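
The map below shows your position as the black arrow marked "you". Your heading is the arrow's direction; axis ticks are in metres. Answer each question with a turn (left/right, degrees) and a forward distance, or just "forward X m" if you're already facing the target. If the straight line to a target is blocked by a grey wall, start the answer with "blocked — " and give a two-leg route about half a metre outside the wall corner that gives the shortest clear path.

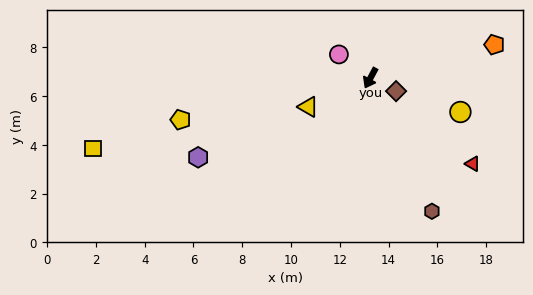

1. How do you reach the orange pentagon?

turn left 133°, forward 5.3 m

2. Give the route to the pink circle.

turn right 99°, forward 1.6 m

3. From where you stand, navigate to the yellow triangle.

turn right 37°, forward 2.8 m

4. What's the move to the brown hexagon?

turn left 53°, forward 6.0 m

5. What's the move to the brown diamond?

turn left 91°, forward 1.2 m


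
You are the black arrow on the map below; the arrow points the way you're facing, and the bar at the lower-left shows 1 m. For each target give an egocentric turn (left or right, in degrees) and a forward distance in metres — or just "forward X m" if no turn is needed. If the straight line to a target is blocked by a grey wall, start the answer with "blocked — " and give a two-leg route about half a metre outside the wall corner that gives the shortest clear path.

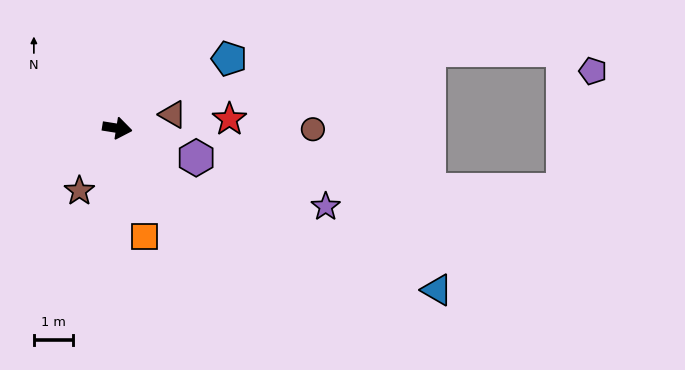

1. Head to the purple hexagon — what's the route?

turn right 11°, forward 2.1 m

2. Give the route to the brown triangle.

turn left 23°, forward 1.5 m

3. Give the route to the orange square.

turn right 67°, forward 2.8 m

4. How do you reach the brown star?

turn right 112°, forward 1.9 m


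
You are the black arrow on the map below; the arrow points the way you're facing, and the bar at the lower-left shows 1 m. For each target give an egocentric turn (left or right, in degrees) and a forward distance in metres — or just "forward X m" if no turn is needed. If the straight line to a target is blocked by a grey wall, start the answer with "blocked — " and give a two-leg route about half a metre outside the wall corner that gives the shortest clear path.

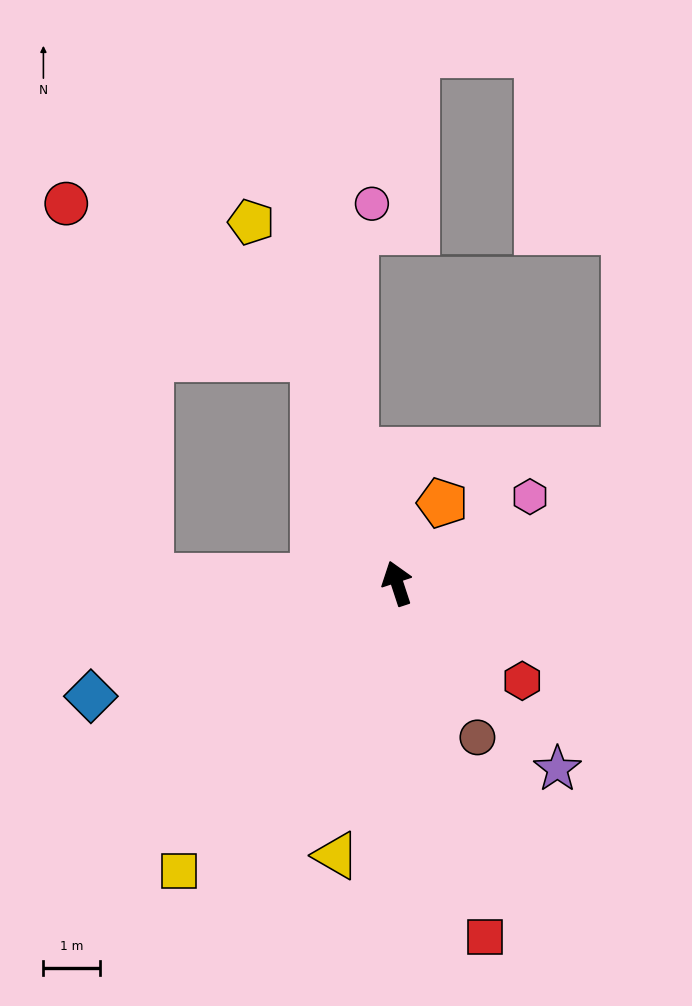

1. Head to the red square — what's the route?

turn left 176°, forward 6.5 m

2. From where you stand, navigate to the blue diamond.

turn left 92°, forward 5.8 m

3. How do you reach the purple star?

turn right 157°, forward 4.4 m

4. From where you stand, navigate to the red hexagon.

turn right 146°, forward 2.8 m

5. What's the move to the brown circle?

turn right 171°, forward 3.1 m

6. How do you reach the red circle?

blocked — turn left 2°, forward 4.3 m, then turn left 38°, forward 5.2 m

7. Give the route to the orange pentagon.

turn right 48°, forward 1.6 m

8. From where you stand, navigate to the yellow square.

turn left 125°, forward 6.4 m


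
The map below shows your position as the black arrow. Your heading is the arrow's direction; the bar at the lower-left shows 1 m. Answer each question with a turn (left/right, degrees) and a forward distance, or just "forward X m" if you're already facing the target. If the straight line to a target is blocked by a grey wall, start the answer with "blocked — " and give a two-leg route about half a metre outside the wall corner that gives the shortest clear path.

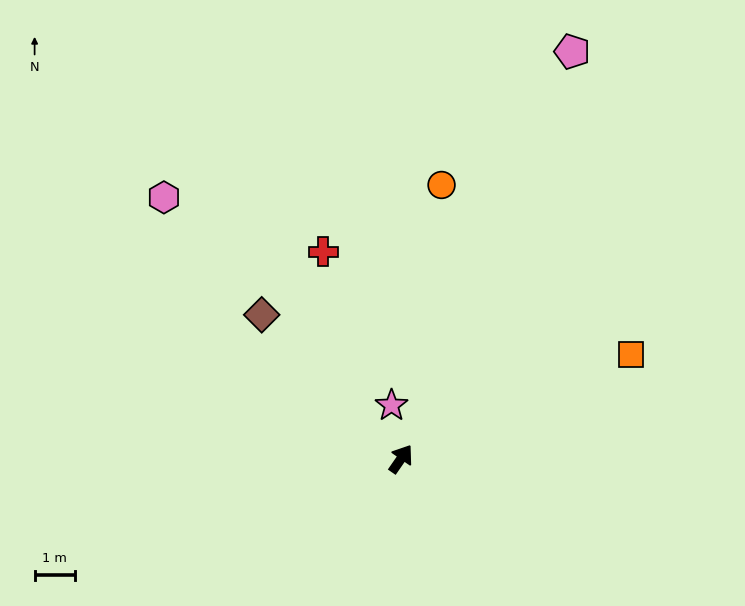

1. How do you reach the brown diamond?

turn left 79°, forward 5.0 m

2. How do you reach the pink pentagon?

turn left 12°, forward 10.9 m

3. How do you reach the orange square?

turn right 31°, forward 6.2 m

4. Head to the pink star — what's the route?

turn left 45°, forward 1.3 m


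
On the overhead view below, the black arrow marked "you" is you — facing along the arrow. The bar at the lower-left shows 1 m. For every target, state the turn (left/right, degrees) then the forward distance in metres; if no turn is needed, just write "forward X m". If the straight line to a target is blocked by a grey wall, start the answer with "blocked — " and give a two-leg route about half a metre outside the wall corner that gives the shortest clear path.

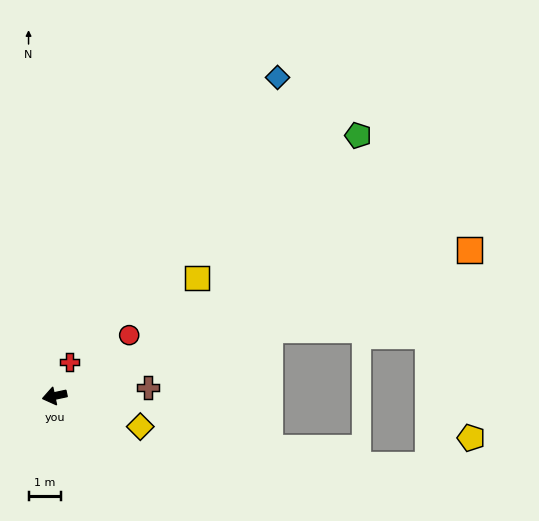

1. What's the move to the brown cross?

turn left 173°, forward 2.9 m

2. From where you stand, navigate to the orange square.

turn right 173°, forward 13.5 m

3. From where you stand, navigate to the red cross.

turn right 126°, forward 1.1 m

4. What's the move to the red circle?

turn right 153°, forward 2.9 m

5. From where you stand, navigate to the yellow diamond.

turn left 148°, forward 2.8 m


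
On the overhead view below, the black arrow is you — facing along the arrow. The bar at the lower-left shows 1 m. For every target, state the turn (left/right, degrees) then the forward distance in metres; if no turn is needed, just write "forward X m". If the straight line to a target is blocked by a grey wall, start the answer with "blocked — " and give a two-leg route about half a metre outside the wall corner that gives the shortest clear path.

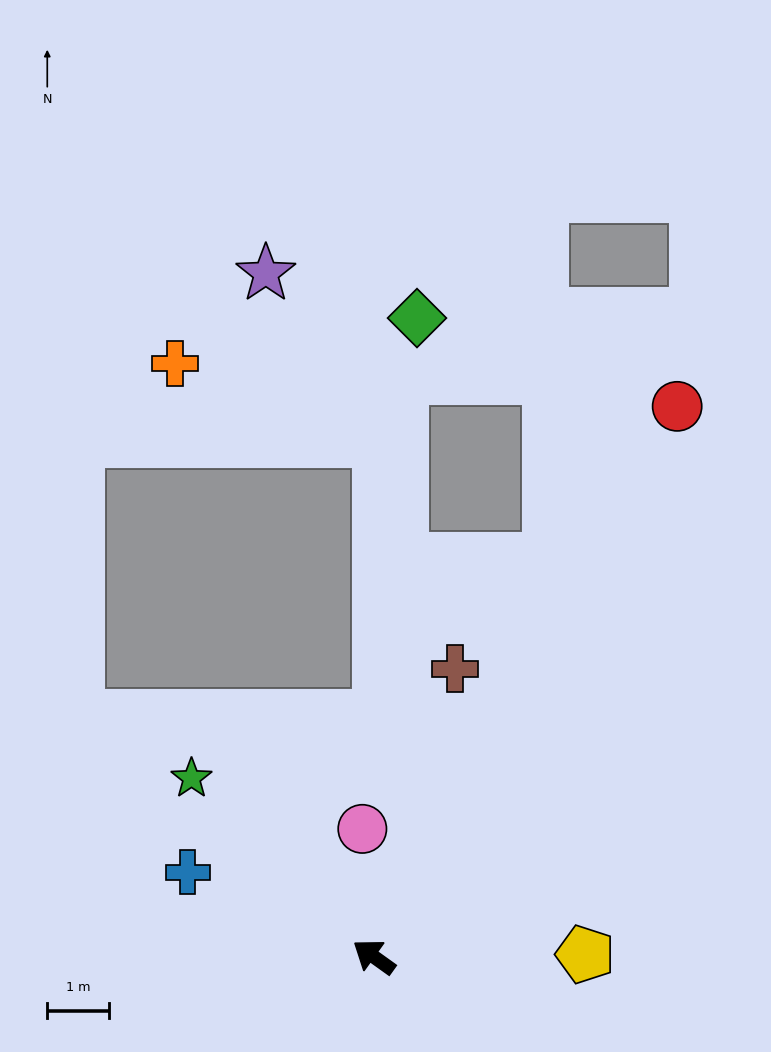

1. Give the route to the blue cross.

turn left 11°, forward 3.3 m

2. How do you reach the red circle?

turn right 83°, forward 10.2 m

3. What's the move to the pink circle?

turn right 49°, forward 2.1 m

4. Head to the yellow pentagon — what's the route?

turn right 144°, forward 3.4 m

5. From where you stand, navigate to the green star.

turn right 9°, forward 4.1 m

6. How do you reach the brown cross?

turn right 70°, forward 4.8 m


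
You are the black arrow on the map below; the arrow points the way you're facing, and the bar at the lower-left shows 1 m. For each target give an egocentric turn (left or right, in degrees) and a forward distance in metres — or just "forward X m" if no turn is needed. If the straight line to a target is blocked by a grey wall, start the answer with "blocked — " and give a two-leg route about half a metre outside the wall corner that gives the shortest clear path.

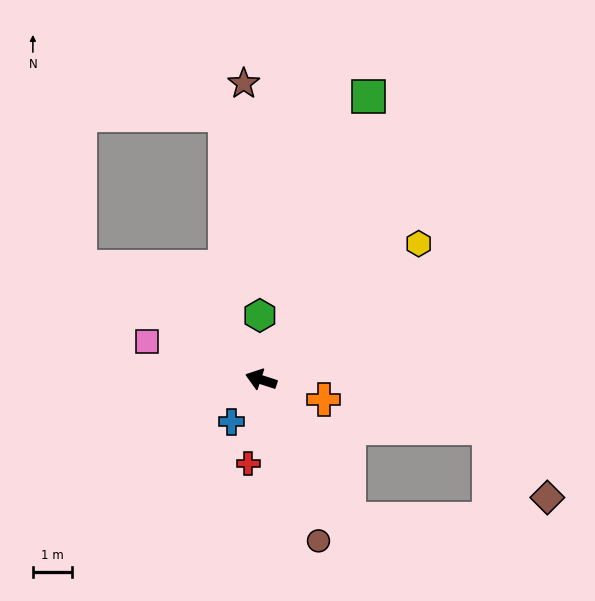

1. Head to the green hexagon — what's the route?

turn right 71°, forward 1.6 m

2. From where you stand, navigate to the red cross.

turn left 99°, forward 2.2 m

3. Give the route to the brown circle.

turn left 128°, forward 4.4 m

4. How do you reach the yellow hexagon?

turn right 121°, forward 5.3 m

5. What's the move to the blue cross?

turn left 73°, forward 1.3 m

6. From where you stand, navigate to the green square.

turn right 93°, forward 7.7 m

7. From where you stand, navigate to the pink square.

forward 3.1 m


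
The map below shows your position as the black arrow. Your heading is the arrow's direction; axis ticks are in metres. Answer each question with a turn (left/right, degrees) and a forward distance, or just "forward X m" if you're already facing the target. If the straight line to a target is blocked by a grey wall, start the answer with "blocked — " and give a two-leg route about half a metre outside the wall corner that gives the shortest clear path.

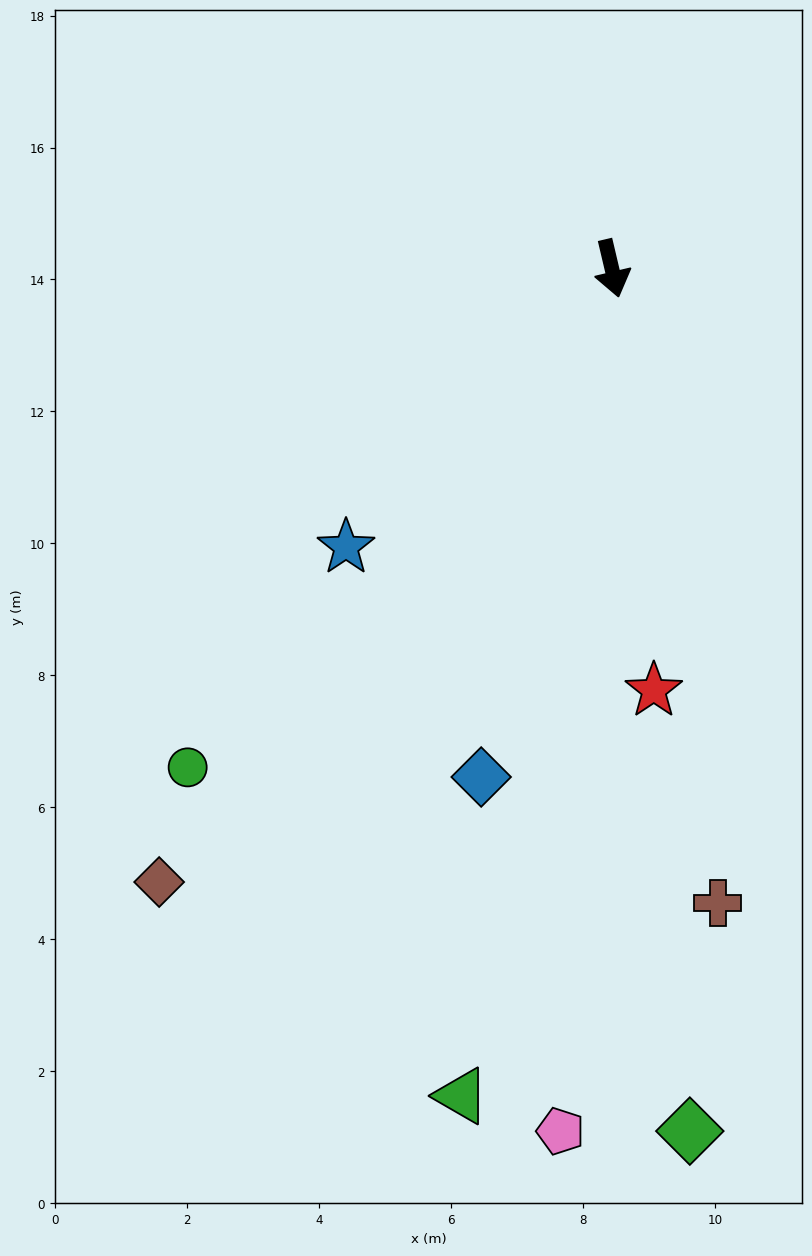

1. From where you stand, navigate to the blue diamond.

turn right 28°, forward 8.0 m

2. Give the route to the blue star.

turn right 57°, forward 5.8 m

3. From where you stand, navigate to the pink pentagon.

turn right 17°, forward 13.1 m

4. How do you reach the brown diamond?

turn right 50°, forward 11.6 m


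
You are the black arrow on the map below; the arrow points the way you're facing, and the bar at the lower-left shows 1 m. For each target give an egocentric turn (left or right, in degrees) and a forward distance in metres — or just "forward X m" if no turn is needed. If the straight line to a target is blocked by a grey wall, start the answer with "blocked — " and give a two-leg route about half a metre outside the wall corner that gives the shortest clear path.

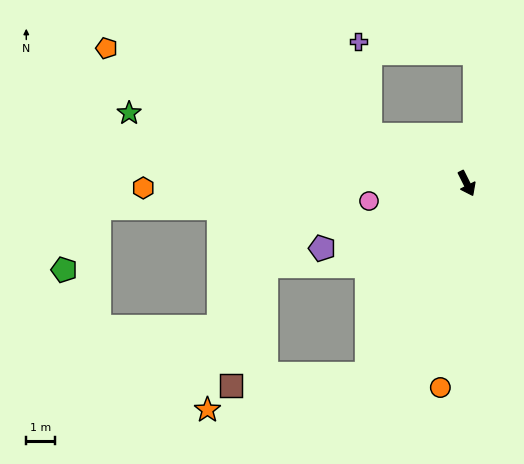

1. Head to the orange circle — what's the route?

turn right 34°, forward 7.1 m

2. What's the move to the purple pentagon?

turn right 92°, forward 5.4 m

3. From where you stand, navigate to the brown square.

blocked — turn right 54°, forward 7.4 m, then turn right 58°, forward 4.7 m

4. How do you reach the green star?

turn right 128°, forward 11.8 m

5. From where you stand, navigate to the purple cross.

blocked — turn right 143°, forward 3.7 m, then turn right 56°, forward 3.3 m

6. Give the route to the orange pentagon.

turn right 137°, forward 13.2 m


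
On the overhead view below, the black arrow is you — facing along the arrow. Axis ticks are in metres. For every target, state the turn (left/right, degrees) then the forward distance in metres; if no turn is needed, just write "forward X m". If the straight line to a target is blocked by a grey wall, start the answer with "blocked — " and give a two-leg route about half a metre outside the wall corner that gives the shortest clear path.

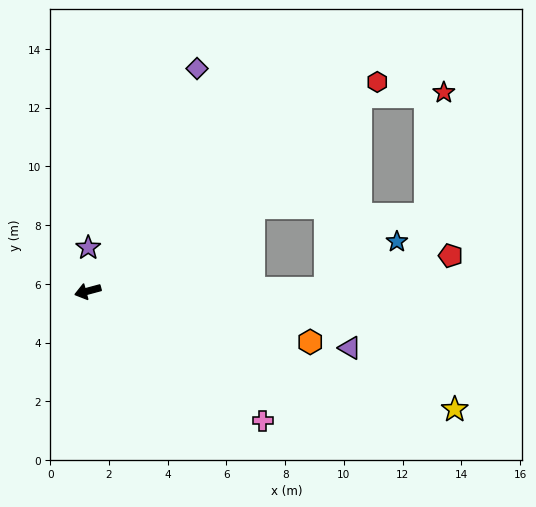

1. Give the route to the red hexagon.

turn right 159°, forward 12.2 m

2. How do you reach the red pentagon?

blocked — turn left 165°, forward 8.1 m, then turn left 15°, forward 4.4 m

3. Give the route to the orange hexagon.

turn left 152°, forward 7.8 m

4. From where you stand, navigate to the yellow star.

turn left 147°, forward 13.1 m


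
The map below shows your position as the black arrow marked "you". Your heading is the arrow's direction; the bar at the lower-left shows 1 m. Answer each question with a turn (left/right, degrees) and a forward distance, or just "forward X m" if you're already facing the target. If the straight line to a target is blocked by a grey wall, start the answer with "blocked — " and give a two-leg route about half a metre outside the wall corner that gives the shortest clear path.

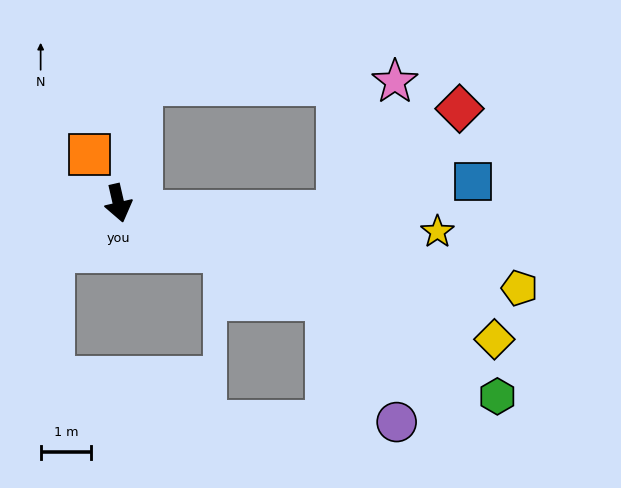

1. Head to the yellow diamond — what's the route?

turn left 57°, forward 7.9 m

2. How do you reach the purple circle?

blocked — turn left 52°, forward 4.5 m, then turn right 35°, forward 2.8 m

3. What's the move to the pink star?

blocked — turn left 156°, forward 2.4 m, then turn right 78°, forward 5.0 m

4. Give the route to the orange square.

turn right 162°, forward 1.1 m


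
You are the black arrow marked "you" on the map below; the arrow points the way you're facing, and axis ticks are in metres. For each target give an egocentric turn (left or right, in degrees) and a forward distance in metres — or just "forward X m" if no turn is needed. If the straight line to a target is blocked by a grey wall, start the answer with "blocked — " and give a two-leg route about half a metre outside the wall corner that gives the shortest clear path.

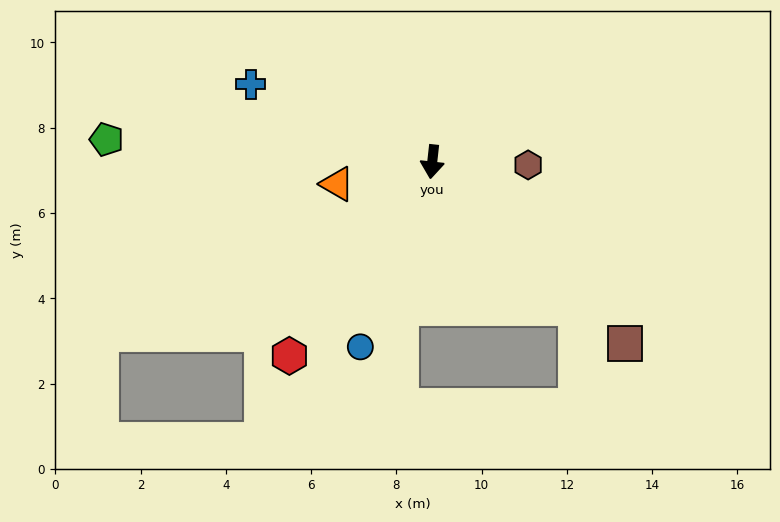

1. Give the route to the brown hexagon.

turn left 94°, forward 2.2 m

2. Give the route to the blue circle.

turn right 15°, forward 4.7 m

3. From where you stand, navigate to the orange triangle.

turn right 71°, forward 2.3 m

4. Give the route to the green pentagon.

turn right 88°, forward 7.7 m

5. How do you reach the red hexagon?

turn right 30°, forward 5.7 m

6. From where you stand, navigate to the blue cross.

turn right 107°, forward 4.6 m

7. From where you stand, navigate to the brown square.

turn left 53°, forward 6.2 m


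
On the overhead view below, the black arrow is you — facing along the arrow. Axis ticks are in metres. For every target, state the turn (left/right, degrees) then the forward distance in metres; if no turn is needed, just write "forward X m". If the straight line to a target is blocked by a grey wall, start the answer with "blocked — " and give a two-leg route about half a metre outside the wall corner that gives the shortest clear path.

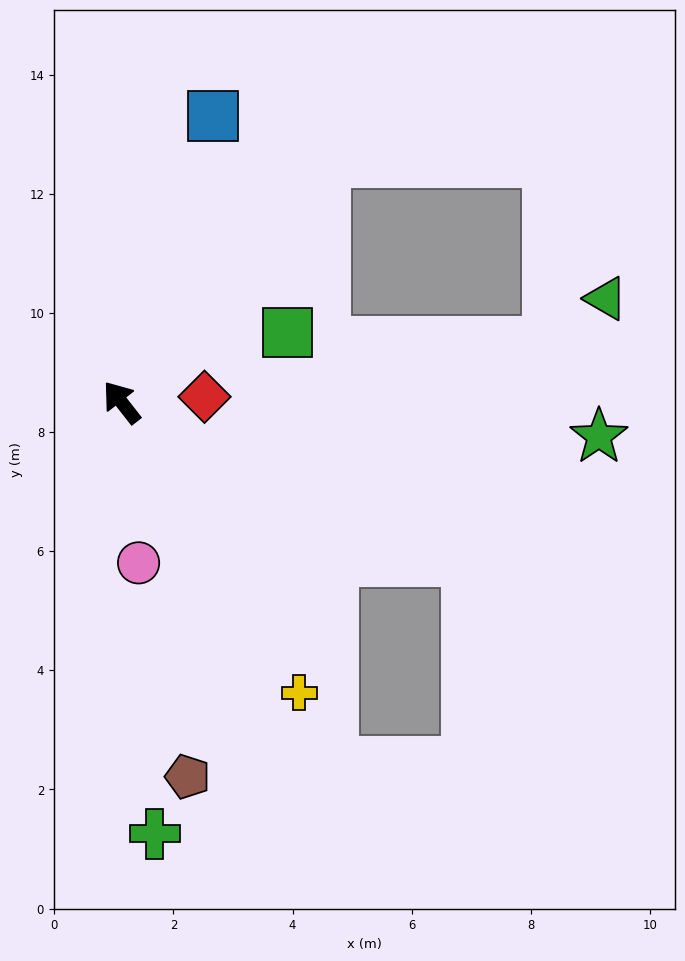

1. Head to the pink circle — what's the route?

turn left 148°, forward 2.7 m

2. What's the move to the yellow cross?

turn left 173°, forward 5.7 m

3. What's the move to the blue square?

turn right 56°, forward 5.0 m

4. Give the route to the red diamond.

turn right 124°, forward 1.4 m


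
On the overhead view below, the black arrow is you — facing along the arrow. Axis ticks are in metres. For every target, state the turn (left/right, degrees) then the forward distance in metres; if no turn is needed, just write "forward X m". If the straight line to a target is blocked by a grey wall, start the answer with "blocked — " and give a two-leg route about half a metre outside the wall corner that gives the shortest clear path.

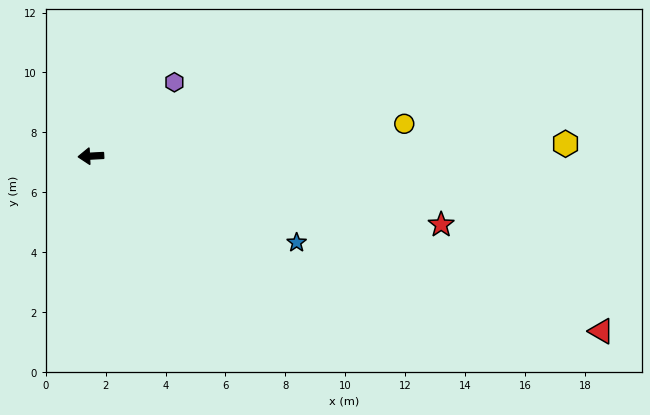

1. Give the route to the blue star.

turn left 154°, forward 7.4 m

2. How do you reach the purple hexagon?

turn right 142°, forward 3.7 m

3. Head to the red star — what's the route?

turn left 166°, forward 11.9 m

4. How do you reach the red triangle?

turn left 158°, forward 18.0 m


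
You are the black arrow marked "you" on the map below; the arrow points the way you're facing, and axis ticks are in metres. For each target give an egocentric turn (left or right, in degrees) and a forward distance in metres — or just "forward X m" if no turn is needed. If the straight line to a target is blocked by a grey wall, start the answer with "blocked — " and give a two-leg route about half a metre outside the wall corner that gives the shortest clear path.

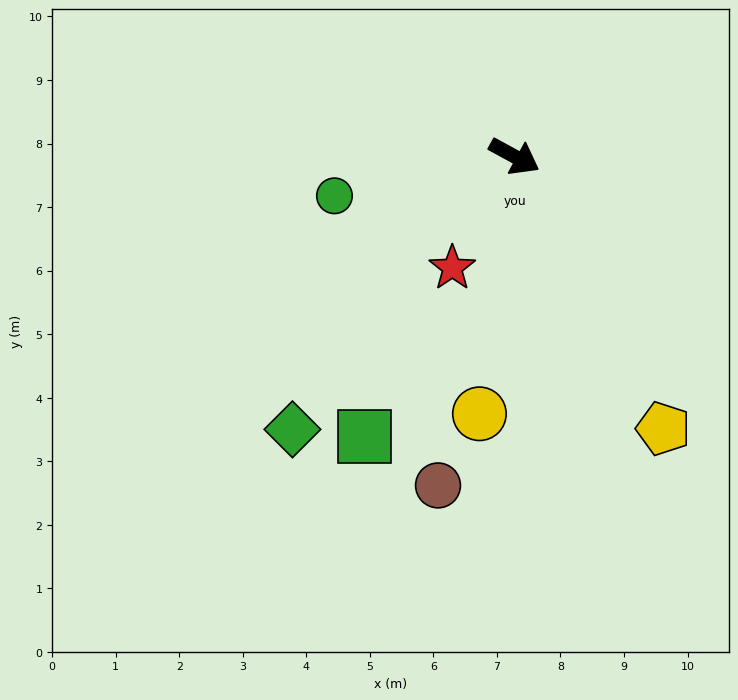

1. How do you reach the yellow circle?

turn right 69°, forward 4.1 m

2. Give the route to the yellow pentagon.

turn right 33°, forward 4.9 m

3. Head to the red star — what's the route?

turn right 91°, forward 2.0 m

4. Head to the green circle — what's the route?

turn right 139°, forward 2.9 m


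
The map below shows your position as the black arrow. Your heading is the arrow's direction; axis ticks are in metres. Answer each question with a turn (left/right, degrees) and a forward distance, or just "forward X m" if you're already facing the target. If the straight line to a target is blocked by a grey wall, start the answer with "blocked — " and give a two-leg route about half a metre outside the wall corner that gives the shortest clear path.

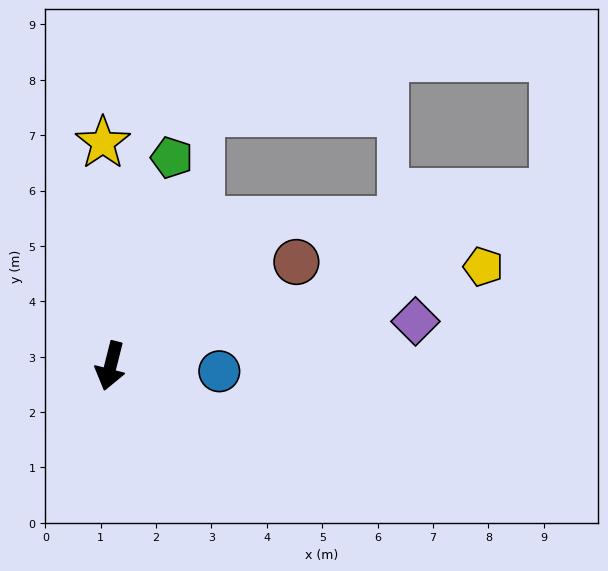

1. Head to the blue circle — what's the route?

turn left 101°, forward 2.0 m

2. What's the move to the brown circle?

turn left 133°, forward 3.8 m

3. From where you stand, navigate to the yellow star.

turn right 164°, forward 4.0 m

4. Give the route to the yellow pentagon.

turn left 119°, forward 7.0 m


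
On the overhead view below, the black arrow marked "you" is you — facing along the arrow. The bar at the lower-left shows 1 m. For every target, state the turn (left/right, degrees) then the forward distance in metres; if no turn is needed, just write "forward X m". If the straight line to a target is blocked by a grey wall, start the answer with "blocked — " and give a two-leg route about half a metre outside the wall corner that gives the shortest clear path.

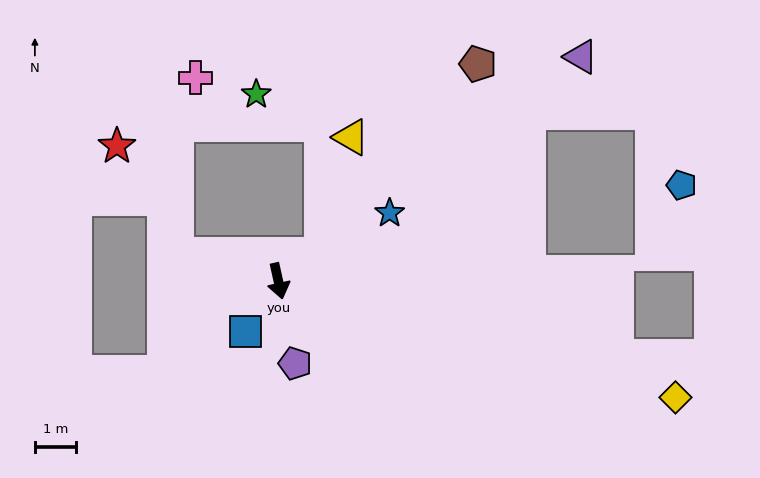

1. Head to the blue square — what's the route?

turn right 46°, forward 1.5 m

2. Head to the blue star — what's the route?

turn left 109°, forward 3.2 m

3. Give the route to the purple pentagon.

forward 2.1 m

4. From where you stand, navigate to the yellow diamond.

turn left 61°, forward 10.2 m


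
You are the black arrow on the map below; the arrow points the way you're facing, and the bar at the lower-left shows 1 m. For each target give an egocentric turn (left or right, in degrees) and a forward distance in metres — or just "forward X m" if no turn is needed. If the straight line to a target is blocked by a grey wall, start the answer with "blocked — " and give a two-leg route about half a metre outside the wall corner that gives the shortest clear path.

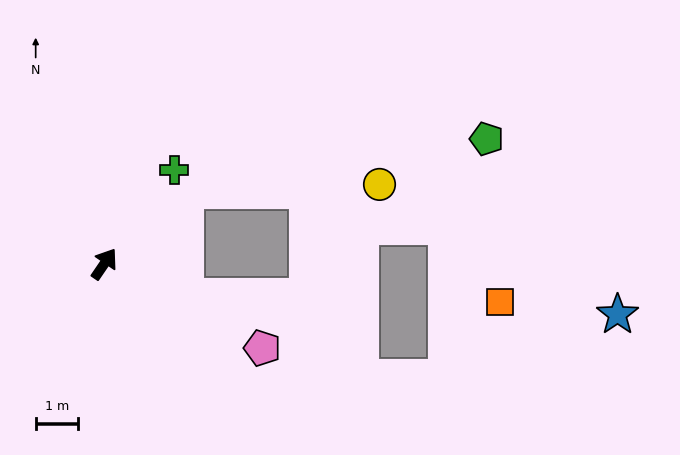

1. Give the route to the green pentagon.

blocked — turn right 14°, forward 2.6 m, then turn right 32°, forward 7.2 m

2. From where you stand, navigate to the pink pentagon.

turn right 84°, forward 4.2 m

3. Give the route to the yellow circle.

blocked — turn right 14°, forward 2.6 m, then turn right 40°, forward 4.6 m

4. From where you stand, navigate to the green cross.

turn right 2°, forward 2.8 m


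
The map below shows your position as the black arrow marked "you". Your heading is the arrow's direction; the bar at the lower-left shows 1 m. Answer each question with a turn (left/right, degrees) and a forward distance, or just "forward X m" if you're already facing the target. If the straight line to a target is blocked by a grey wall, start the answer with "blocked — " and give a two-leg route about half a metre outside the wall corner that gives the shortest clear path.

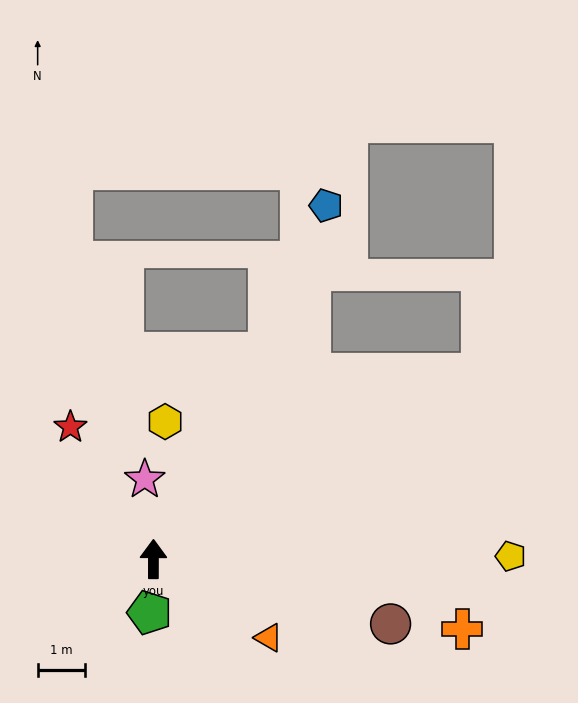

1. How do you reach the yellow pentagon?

turn right 89°, forward 7.6 m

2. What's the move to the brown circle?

turn right 105°, forward 5.2 m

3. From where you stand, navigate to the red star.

turn left 32°, forward 3.3 m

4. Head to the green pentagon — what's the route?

turn left 176°, forward 1.1 m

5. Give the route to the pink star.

turn left 6°, forward 1.7 m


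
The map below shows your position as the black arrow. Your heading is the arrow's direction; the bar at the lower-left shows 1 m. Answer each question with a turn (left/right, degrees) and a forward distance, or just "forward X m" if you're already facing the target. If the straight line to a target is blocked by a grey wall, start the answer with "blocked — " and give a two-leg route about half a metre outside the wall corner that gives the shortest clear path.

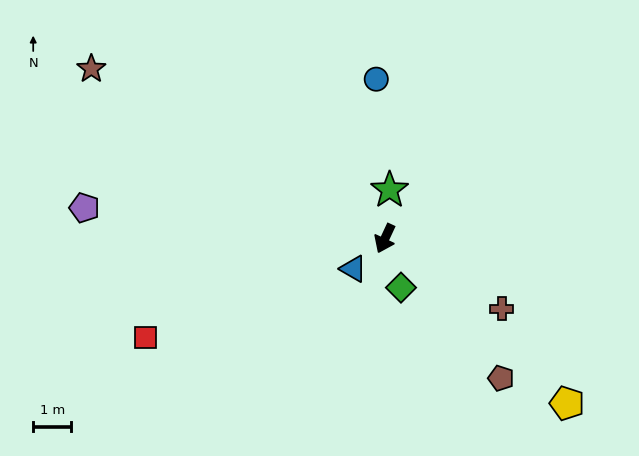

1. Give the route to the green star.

turn right 161°, forward 1.3 m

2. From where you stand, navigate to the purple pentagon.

turn right 71°, forward 8.0 m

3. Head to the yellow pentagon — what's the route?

turn left 73°, forward 6.5 m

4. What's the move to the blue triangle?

turn right 21°, forward 1.2 m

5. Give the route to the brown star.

turn right 95°, forward 8.9 m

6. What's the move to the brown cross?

turn left 84°, forward 3.6 m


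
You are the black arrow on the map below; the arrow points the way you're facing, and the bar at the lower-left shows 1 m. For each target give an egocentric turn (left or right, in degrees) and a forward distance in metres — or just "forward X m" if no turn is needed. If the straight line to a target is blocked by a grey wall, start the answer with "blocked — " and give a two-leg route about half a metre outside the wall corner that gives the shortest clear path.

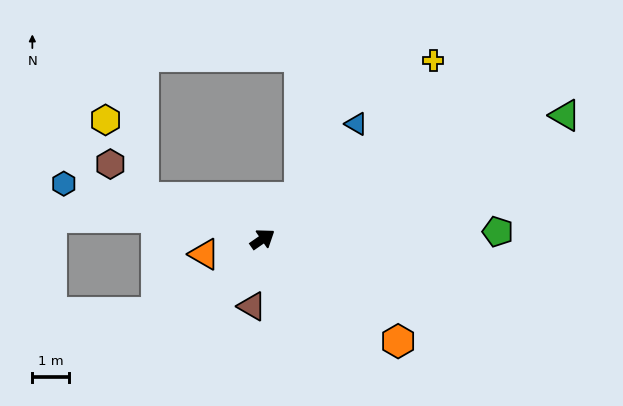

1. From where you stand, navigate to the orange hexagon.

turn right 72°, forward 4.7 m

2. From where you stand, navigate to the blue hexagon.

turn left 130°, forward 5.7 m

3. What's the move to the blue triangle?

turn left 16°, forward 4.1 m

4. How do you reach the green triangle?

turn right 13°, forward 9.0 m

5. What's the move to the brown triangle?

turn right 134°, forward 1.9 m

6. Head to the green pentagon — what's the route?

turn right 33°, forward 6.5 m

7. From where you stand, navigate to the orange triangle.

turn left 160°, forward 1.7 m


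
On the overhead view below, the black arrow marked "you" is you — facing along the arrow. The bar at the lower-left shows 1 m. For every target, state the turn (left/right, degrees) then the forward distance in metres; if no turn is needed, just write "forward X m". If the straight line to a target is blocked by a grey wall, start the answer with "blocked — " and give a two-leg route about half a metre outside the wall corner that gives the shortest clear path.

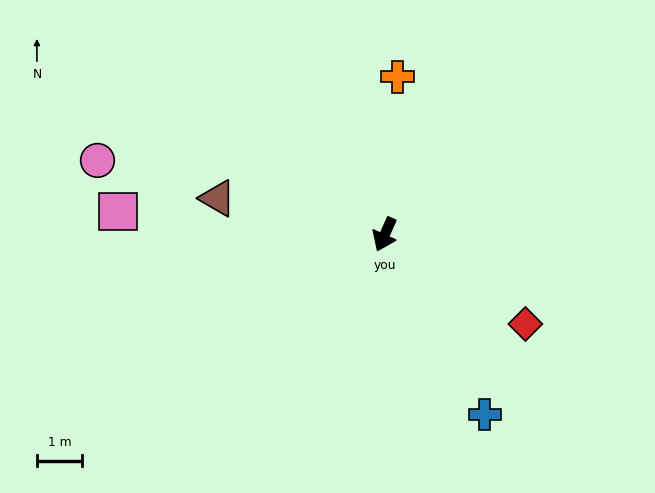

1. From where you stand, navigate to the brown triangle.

turn right 78°, forward 3.8 m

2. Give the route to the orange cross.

turn right 160°, forward 3.5 m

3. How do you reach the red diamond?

turn left 82°, forward 3.7 m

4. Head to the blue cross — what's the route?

turn left 53°, forward 4.6 m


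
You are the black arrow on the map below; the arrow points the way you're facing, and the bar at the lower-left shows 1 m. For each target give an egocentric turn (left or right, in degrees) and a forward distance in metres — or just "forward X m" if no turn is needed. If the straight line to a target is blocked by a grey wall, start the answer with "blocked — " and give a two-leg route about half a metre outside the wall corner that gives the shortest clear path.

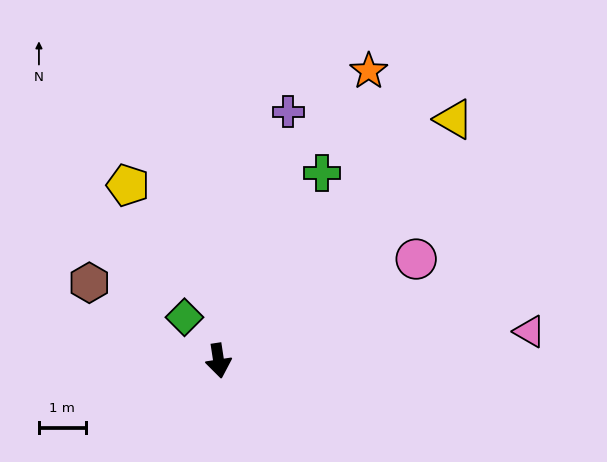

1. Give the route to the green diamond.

turn right 151°, forward 1.2 m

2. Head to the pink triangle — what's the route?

turn left 87°, forward 6.6 m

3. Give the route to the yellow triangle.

turn left 127°, forward 7.2 m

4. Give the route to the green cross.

turn left 143°, forward 4.6 m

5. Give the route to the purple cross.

turn left 156°, forward 5.5 m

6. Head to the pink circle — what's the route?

turn left 109°, forward 4.7 m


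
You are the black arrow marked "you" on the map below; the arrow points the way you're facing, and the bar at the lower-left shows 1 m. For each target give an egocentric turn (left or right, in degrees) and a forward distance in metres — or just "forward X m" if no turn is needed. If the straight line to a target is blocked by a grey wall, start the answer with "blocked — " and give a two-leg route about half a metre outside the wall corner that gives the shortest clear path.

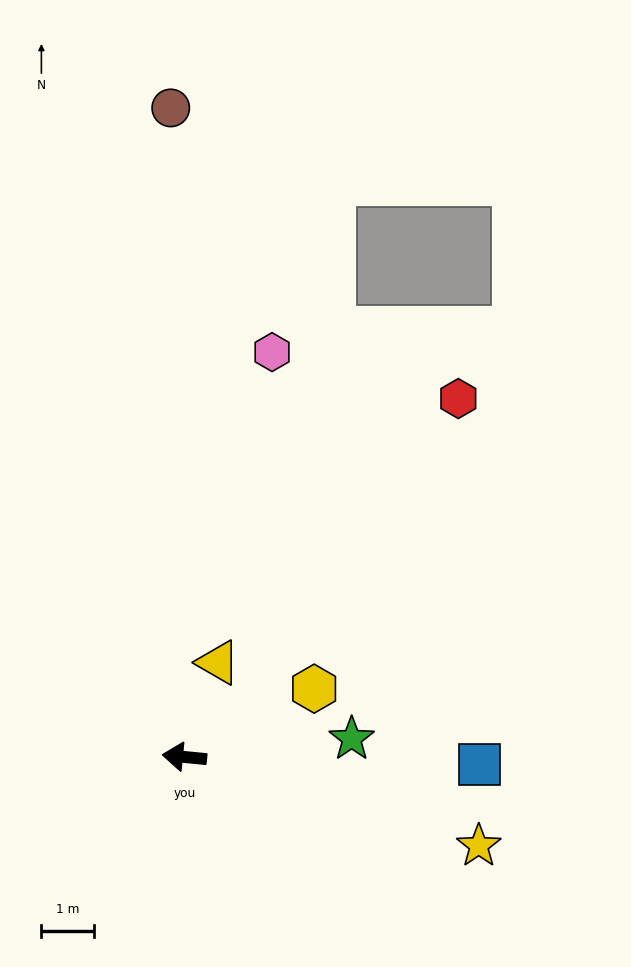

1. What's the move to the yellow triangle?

turn right 104°, forward 1.9 m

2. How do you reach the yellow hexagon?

turn right 147°, forward 2.8 m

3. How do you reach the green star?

turn right 168°, forward 3.2 m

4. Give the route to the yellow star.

turn left 169°, forward 5.8 m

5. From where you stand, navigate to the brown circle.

turn right 83°, forward 12.3 m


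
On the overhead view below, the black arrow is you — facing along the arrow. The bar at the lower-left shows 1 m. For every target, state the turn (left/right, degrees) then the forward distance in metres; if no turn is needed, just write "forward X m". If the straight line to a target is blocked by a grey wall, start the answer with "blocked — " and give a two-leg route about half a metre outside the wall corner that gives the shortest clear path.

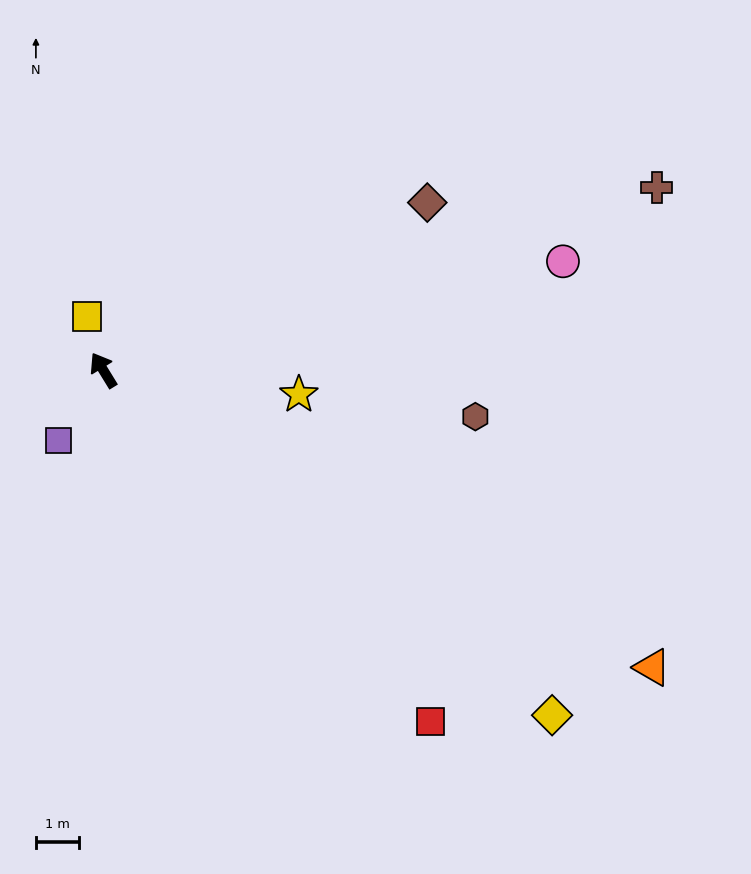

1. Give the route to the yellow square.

turn right 15°, forward 1.3 m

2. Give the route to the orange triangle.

turn right 150°, forward 14.6 m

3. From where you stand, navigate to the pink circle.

turn right 108°, forward 11.1 m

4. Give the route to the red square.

turn right 169°, forward 11.2 m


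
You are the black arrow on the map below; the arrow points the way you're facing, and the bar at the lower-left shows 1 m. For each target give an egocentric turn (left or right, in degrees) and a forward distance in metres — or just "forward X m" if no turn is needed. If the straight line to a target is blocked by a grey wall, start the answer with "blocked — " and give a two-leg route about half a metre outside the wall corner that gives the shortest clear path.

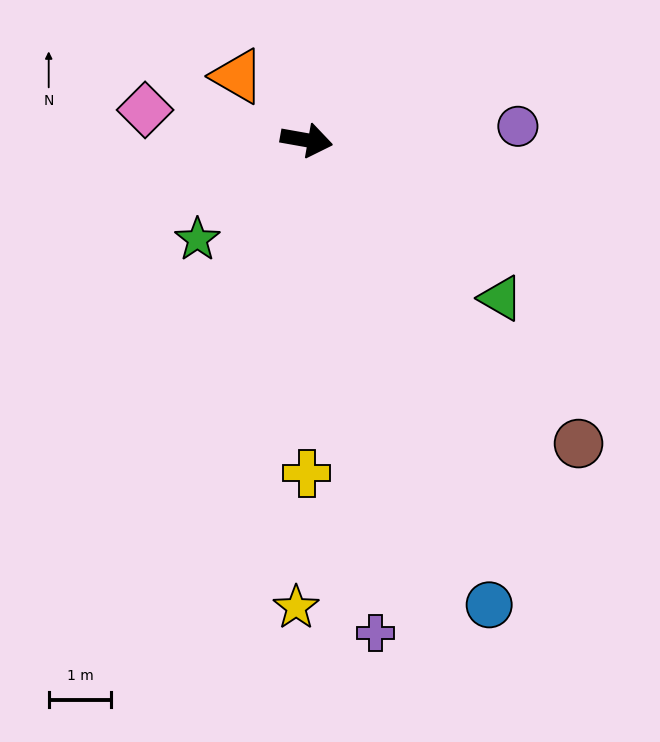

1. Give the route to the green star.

turn right 128°, forward 2.4 m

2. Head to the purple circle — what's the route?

turn left 14°, forward 3.4 m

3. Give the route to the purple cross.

turn right 72°, forward 7.9 m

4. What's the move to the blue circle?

turn right 58°, forward 8.0 m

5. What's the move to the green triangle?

turn right 29°, forward 4.0 m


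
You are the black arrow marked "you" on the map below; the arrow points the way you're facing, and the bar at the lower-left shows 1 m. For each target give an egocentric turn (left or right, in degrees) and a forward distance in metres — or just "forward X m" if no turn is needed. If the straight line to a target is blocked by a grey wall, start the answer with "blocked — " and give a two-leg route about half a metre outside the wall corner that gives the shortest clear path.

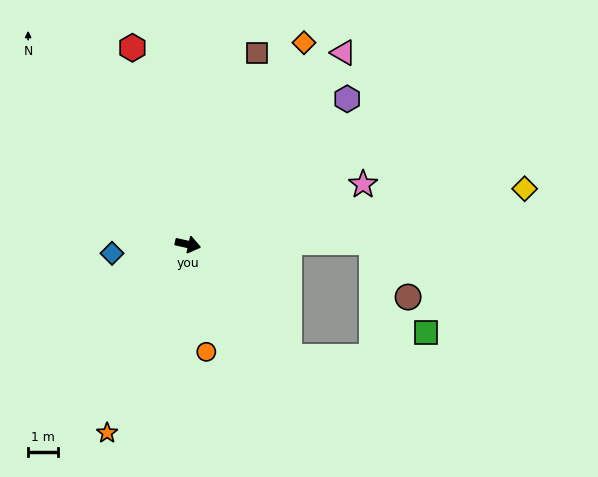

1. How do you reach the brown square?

turn left 83°, forward 6.7 m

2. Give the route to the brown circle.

blocked — turn left 13°, forward 6.1 m, then turn right 56°, forward 2.2 m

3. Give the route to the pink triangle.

turn left 64°, forward 8.1 m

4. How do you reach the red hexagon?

turn left 118°, forward 6.7 m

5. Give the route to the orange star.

turn right 101°, forward 6.8 m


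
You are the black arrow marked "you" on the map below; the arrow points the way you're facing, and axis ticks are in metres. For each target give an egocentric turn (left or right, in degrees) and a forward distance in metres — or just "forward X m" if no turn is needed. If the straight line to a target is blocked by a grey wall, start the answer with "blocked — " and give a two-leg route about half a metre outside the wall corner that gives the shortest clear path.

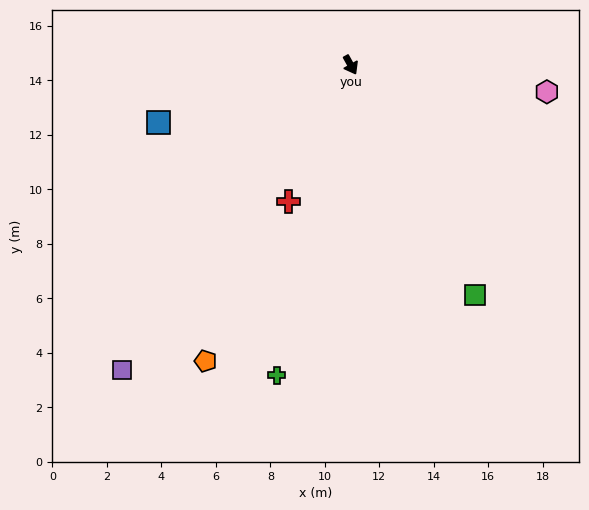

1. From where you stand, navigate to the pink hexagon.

turn left 53°, forward 7.3 m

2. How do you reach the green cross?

turn right 42°, forward 11.7 m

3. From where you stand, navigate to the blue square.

turn right 102°, forward 7.4 m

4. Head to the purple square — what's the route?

turn right 66°, forward 14.0 m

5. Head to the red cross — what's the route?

turn right 53°, forward 5.5 m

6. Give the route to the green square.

forward 9.6 m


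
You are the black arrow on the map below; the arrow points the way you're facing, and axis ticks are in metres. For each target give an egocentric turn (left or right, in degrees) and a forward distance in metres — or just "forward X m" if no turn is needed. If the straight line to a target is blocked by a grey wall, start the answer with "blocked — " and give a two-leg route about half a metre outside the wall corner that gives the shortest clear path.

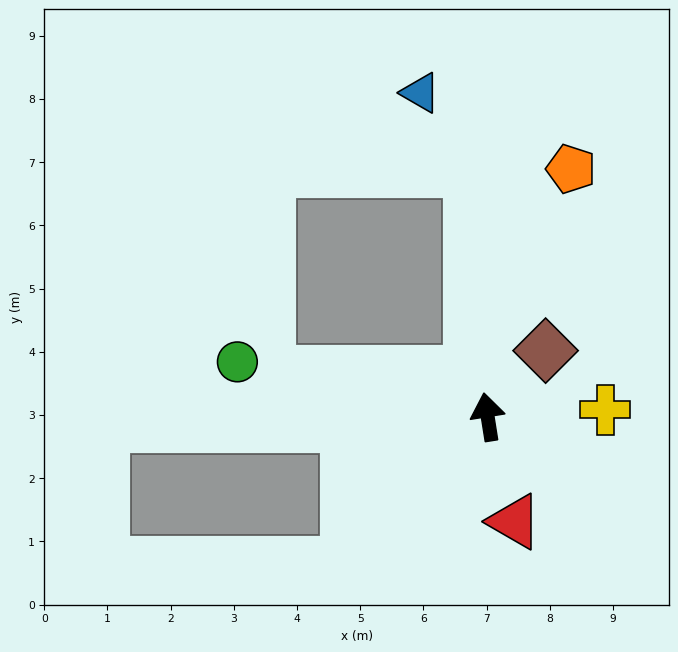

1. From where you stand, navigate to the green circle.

turn left 69°, forward 4.1 m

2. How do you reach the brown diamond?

turn right 50°, forward 1.4 m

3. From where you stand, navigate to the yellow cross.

turn right 96°, forward 1.9 m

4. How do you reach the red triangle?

turn right 175°, forward 1.7 m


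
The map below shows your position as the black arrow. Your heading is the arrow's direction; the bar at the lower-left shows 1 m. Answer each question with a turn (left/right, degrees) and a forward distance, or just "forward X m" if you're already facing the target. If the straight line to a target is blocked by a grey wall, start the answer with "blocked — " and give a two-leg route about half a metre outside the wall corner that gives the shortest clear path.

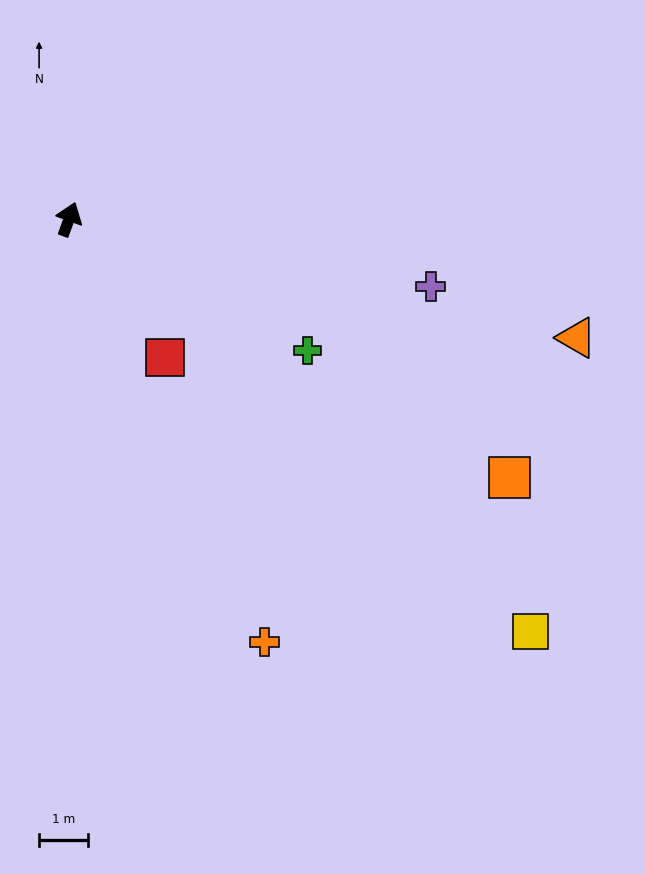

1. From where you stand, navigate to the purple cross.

turn right 81°, forward 7.5 m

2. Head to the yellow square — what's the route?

turn right 112°, forward 12.6 m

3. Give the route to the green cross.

turn right 99°, forward 5.5 m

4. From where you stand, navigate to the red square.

turn right 125°, forward 3.4 m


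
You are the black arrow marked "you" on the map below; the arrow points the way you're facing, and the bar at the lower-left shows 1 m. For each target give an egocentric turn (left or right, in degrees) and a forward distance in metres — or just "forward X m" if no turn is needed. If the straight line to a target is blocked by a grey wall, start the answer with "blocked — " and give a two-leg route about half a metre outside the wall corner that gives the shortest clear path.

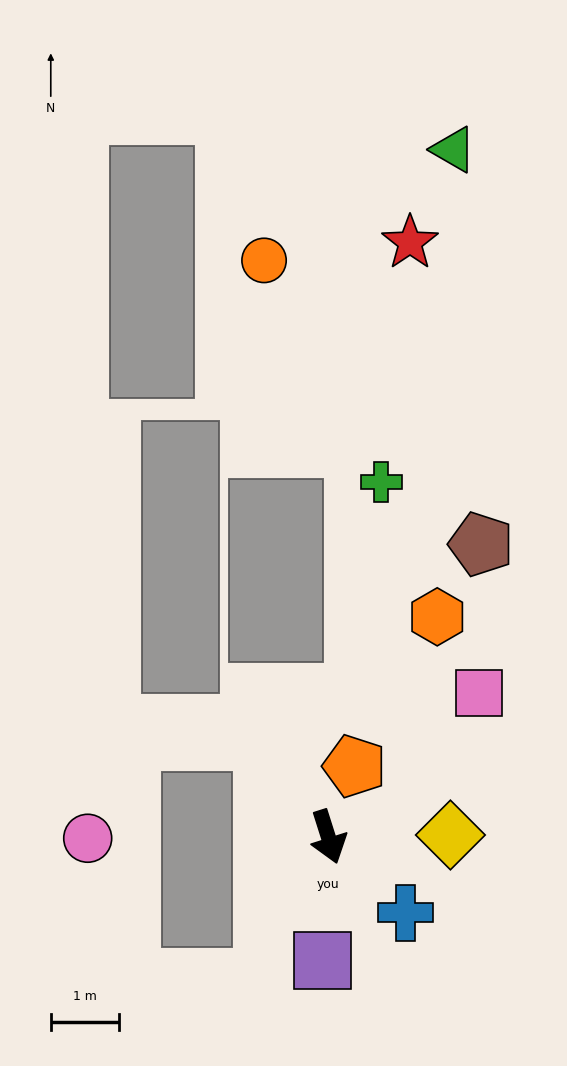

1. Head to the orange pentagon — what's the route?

turn left 142°, forward 1.1 m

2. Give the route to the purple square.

turn right 20°, forward 1.8 m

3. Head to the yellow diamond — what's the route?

turn left 73°, forward 1.8 m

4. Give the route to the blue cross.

turn left 28°, forward 1.6 m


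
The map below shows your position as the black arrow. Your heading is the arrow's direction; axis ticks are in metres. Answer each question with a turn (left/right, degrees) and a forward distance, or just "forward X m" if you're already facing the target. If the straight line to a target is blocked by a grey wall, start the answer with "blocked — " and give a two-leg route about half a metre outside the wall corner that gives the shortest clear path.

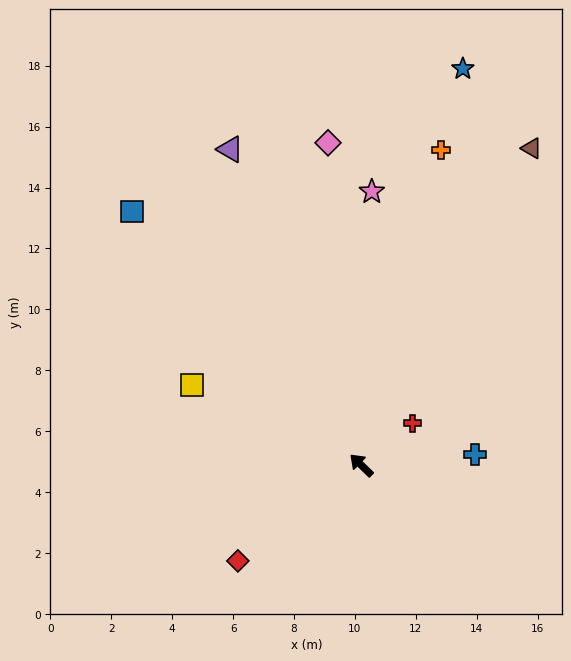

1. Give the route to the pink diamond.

turn right 40°, forward 10.6 m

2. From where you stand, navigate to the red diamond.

turn left 82°, forward 5.1 m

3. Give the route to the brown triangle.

turn right 74°, forward 11.8 m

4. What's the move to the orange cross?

turn right 60°, forward 10.7 m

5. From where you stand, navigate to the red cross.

turn right 96°, forward 2.2 m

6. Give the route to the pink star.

turn right 48°, forward 9.0 m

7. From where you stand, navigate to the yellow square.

turn left 19°, forward 6.2 m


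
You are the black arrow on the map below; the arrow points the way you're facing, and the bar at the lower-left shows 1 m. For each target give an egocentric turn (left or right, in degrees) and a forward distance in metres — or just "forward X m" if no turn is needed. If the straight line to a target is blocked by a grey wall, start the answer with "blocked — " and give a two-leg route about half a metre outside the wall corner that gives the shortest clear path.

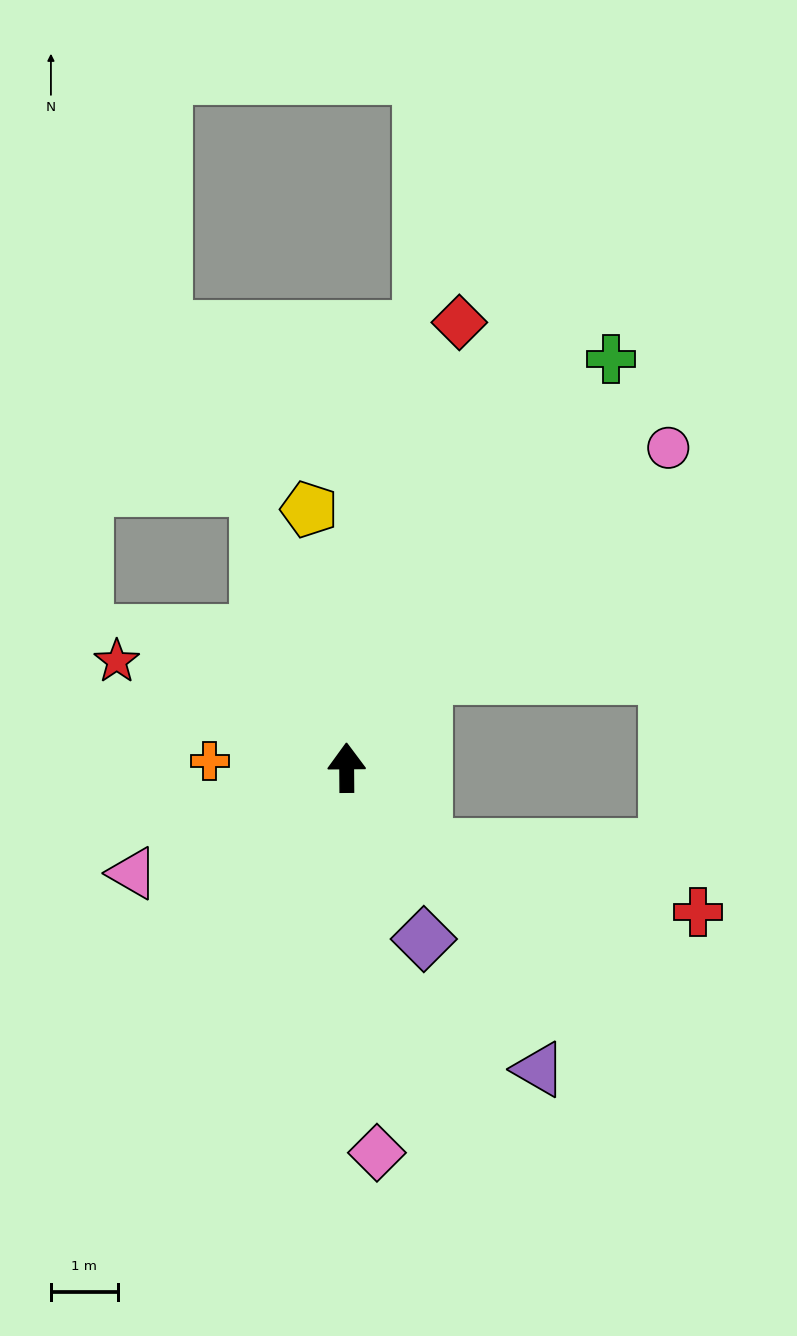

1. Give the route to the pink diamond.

turn right 176°, forward 5.8 m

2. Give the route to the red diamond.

turn right 15°, forward 6.9 m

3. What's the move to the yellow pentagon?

turn left 8°, forward 3.9 m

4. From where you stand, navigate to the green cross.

turn right 33°, forward 7.3 m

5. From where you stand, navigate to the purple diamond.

turn right 156°, forward 2.8 m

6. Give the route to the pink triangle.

turn left 116°, forward 3.6 m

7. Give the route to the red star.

turn left 65°, forward 3.8 m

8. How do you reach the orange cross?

turn left 87°, forward 2.0 m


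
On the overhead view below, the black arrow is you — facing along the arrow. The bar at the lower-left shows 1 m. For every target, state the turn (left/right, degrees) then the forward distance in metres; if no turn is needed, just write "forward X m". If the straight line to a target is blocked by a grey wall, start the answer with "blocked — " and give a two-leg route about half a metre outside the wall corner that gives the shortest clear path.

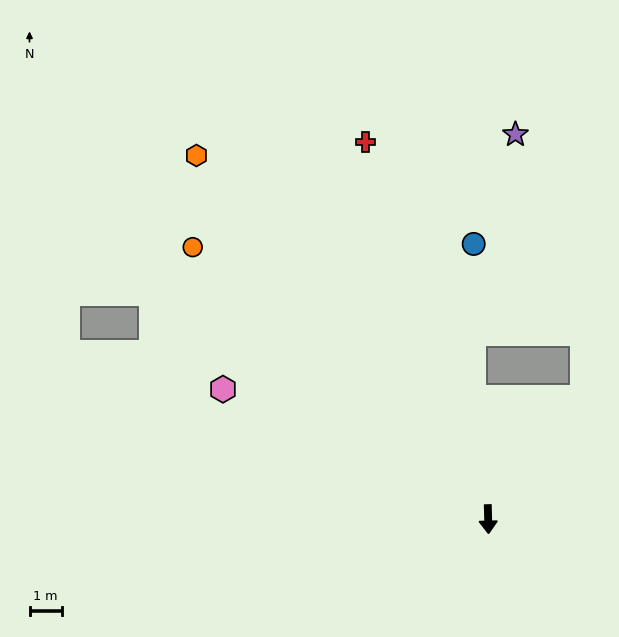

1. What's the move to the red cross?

turn right 163°, forward 12.3 m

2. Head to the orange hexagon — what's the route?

turn right 143°, forward 14.5 m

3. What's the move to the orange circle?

turn right 134°, forward 12.5 m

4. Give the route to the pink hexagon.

turn right 118°, forward 9.2 m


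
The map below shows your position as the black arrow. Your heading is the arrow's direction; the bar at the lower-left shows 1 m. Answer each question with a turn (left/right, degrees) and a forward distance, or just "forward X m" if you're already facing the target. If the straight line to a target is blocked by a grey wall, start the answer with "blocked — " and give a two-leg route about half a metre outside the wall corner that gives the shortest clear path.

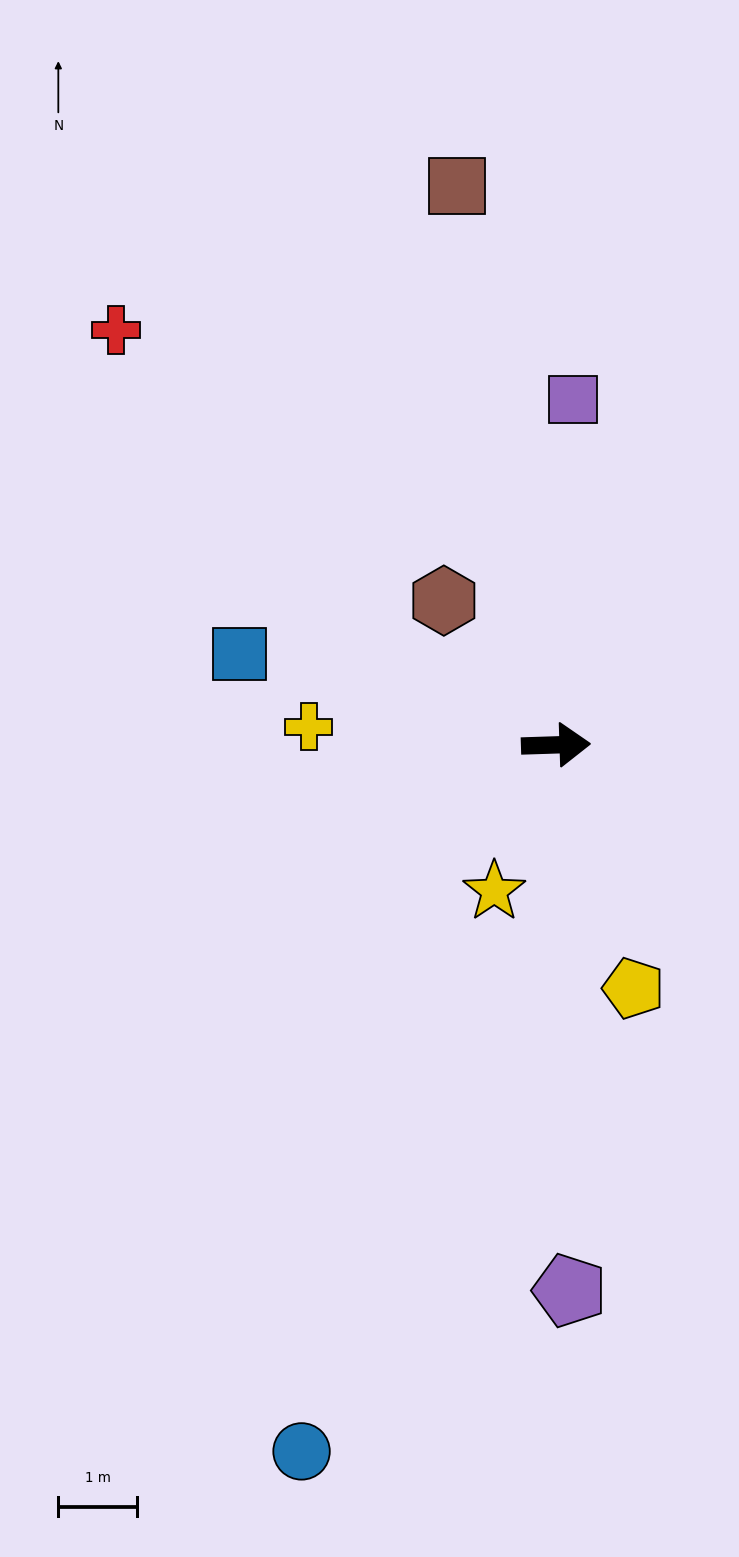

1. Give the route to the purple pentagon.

turn right 90°, forward 6.9 m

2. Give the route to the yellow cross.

turn left 174°, forward 3.1 m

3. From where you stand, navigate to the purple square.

turn left 85°, forward 4.4 m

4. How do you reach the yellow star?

turn right 115°, forward 2.0 m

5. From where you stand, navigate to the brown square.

turn left 98°, forward 7.2 m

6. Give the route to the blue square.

turn left 162°, forward 4.2 m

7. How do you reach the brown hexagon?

turn left 126°, forward 2.3 m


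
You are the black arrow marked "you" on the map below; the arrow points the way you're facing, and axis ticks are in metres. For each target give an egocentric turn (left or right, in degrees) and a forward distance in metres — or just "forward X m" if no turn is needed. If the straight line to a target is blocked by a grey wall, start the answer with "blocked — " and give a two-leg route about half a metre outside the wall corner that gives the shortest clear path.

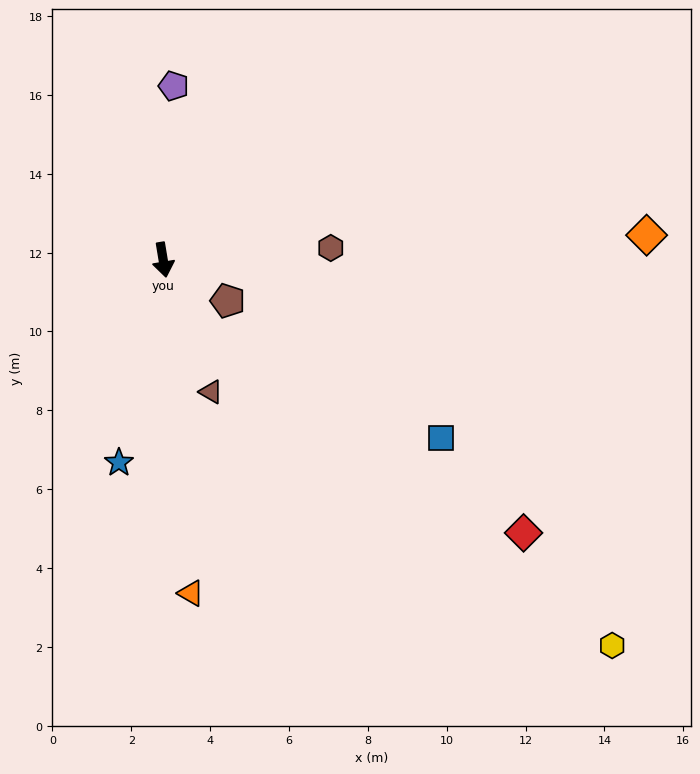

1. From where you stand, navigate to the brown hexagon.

turn left 85°, forward 4.3 m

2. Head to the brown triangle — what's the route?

turn left 10°, forward 3.6 m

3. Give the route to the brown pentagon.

turn left 48°, forward 1.9 m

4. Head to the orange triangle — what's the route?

turn right 5°, forward 8.5 m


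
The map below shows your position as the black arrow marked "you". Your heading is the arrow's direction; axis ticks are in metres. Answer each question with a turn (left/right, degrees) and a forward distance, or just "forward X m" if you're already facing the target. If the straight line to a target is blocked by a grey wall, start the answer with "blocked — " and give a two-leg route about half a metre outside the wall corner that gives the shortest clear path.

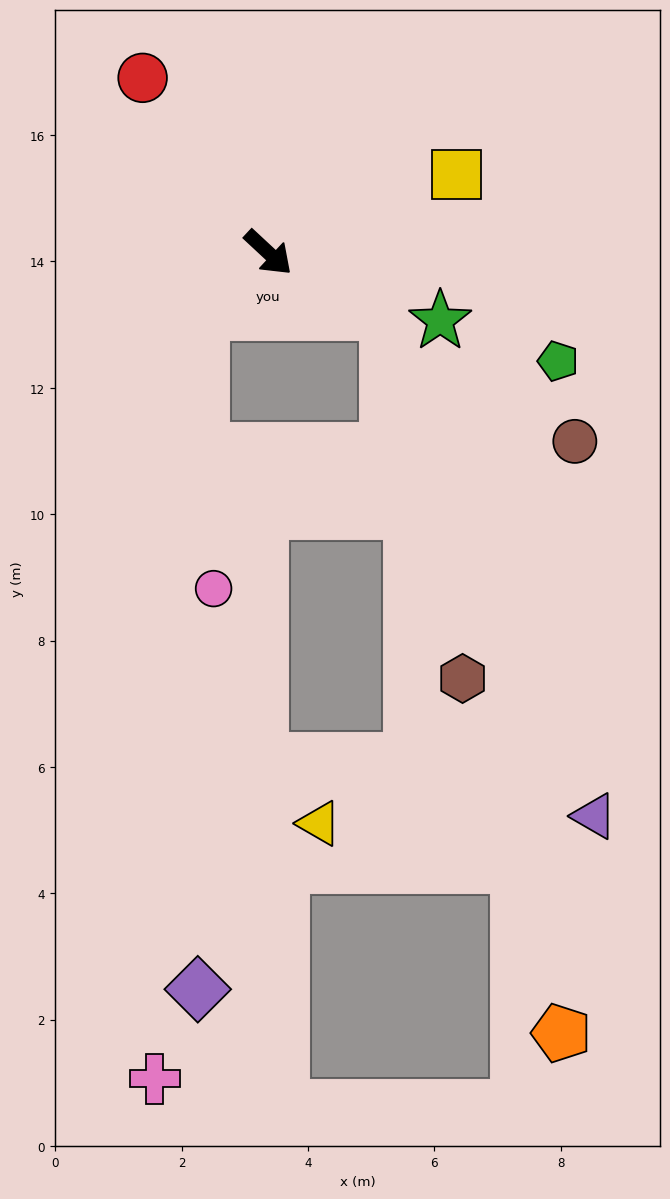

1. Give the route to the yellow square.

turn left 65°, forward 3.2 m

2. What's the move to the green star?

turn left 21°, forward 2.9 m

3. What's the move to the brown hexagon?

blocked — turn left 16°, forward 2.1 m, then turn right 51°, forward 5.9 m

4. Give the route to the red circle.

turn left 169°, forward 3.4 m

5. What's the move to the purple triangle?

blocked — turn left 16°, forward 2.1 m, then turn right 41°, forward 8.6 m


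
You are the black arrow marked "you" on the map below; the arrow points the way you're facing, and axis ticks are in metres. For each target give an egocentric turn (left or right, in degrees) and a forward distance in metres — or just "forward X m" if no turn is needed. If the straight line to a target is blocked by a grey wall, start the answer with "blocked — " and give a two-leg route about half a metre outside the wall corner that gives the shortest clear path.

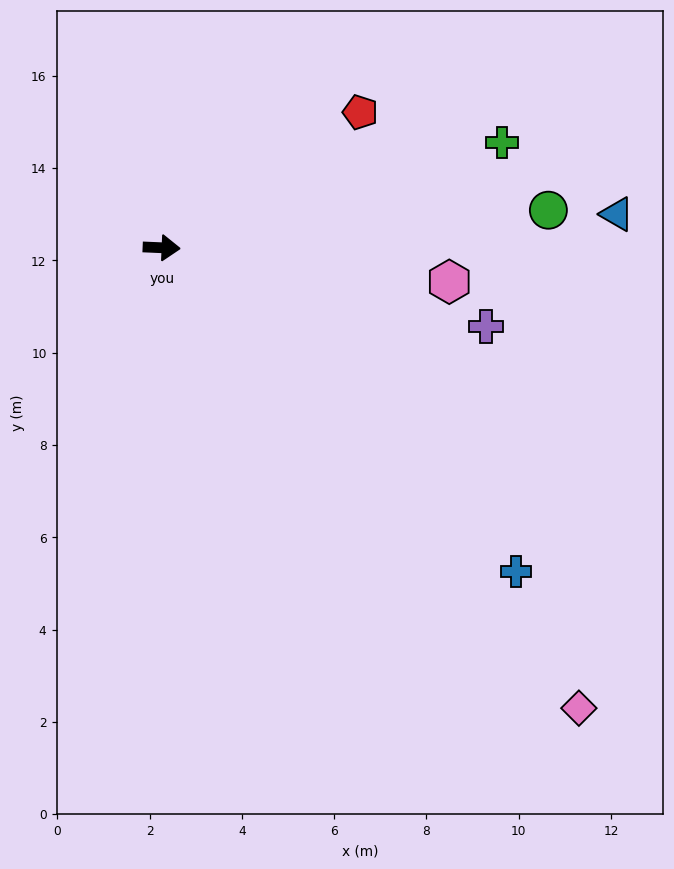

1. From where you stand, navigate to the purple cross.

turn right 11°, forward 7.2 m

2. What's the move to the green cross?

turn left 20°, forward 7.7 m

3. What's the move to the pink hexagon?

turn right 4°, forward 6.3 m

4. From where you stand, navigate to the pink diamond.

turn right 45°, forward 13.5 m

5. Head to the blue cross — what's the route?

turn right 40°, forward 10.4 m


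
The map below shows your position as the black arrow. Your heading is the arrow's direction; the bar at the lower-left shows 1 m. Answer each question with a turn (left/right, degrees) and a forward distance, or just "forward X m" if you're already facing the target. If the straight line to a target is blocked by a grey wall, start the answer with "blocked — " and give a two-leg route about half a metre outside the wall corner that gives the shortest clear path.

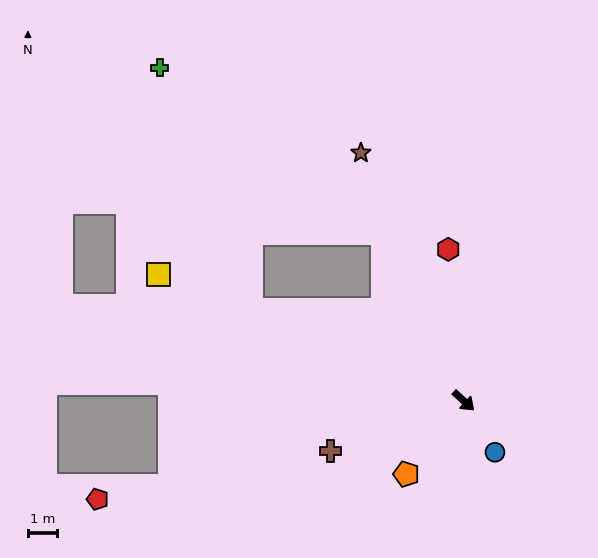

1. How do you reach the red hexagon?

turn left 138°, forward 5.3 m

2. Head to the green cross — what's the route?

blocked — turn left 158°, forward 6.4 m, then turn left 28°, forward 9.6 m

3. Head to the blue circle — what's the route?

turn right 16°, forward 2.1 m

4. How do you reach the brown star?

turn left 155°, forward 9.3 m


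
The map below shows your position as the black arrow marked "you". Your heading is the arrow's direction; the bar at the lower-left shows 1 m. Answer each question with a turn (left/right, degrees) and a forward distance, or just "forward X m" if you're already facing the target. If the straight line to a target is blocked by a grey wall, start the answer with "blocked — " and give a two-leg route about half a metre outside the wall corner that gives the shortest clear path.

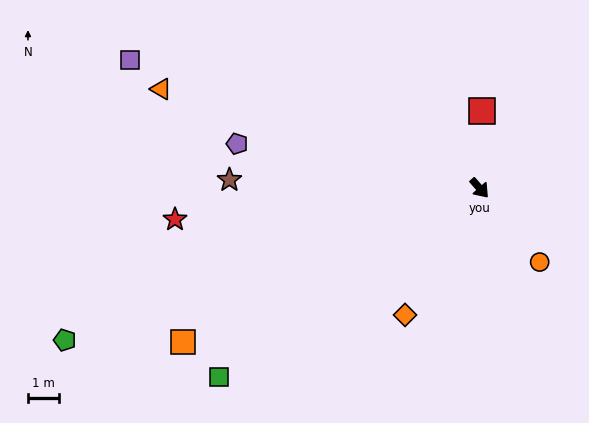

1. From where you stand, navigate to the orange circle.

turn right 2°, forward 3.1 m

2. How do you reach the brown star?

turn right 133°, forward 8.1 m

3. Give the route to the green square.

turn right 95°, forward 10.5 m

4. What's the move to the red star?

turn right 125°, forward 9.9 m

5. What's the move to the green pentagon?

turn right 111°, forward 14.3 m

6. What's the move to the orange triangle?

turn right 149°, forward 10.8 m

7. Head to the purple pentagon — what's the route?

turn right 142°, forward 8.0 m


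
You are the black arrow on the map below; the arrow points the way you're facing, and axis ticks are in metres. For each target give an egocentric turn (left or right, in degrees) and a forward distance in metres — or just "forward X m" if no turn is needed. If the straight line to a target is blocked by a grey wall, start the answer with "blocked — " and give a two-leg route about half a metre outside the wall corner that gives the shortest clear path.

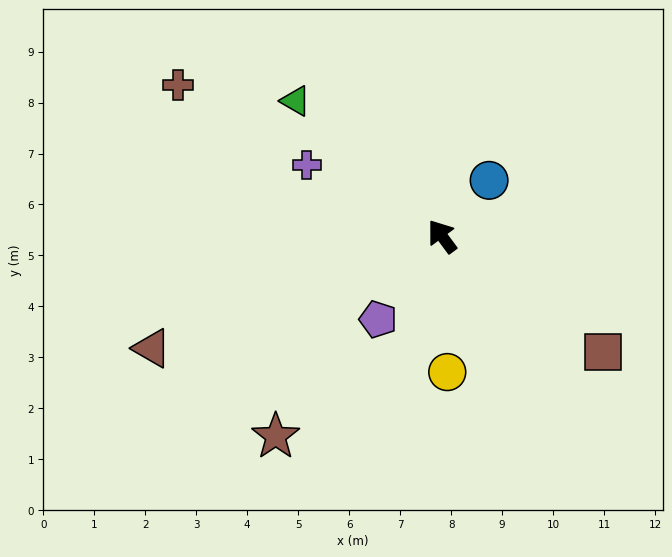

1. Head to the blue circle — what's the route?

turn right 77°, forward 1.4 m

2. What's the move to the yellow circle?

turn left 146°, forward 2.7 m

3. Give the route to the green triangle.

turn left 11°, forward 3.9 m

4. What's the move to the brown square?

turn right 162°, forward 3.9 m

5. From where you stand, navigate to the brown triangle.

turn left 75°, forward 6.1 m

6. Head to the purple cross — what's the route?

turn left 26°, forward 3.0 m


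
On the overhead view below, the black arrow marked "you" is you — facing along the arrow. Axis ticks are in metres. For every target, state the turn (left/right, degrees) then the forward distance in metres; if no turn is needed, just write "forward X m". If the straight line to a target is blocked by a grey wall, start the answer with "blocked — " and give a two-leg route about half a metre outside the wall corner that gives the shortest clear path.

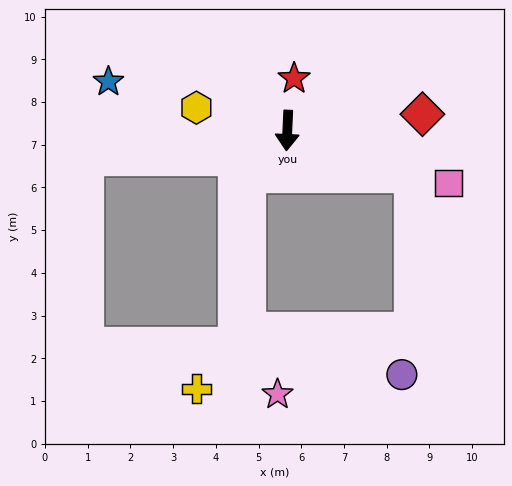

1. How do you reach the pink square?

turn left 75°, forward 4.0 m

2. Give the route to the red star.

turn left 175°, forward 1.2 m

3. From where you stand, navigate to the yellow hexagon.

turn right 101°, forward 2.2 m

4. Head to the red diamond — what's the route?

turn left 100°, forward 3.2 m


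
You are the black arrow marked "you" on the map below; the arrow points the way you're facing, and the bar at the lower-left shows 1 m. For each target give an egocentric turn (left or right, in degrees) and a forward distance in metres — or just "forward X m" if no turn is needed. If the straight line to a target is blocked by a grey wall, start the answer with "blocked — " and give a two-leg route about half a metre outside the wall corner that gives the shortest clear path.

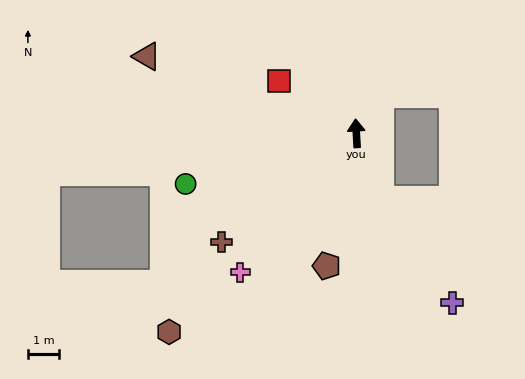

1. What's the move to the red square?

turn left 53°, forward 3.0 m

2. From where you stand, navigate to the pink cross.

turn left 137°, forward 5.8 m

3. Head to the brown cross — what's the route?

turn left 126°, forward 5.5 m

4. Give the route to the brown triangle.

turn left 67°, forward 7.1 m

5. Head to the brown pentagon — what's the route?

turn left 164°, forward 4.3 m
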